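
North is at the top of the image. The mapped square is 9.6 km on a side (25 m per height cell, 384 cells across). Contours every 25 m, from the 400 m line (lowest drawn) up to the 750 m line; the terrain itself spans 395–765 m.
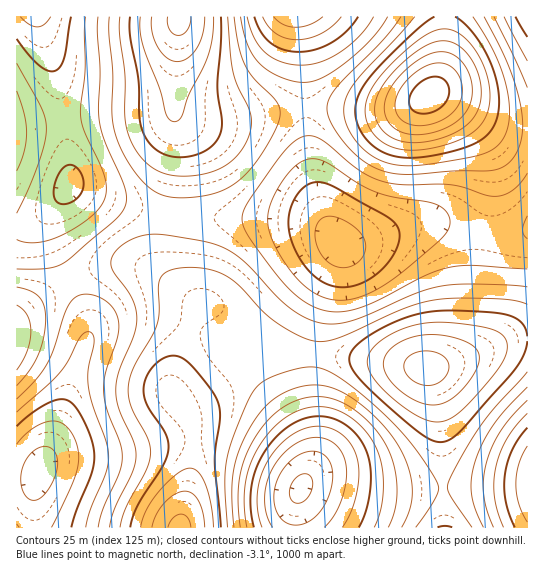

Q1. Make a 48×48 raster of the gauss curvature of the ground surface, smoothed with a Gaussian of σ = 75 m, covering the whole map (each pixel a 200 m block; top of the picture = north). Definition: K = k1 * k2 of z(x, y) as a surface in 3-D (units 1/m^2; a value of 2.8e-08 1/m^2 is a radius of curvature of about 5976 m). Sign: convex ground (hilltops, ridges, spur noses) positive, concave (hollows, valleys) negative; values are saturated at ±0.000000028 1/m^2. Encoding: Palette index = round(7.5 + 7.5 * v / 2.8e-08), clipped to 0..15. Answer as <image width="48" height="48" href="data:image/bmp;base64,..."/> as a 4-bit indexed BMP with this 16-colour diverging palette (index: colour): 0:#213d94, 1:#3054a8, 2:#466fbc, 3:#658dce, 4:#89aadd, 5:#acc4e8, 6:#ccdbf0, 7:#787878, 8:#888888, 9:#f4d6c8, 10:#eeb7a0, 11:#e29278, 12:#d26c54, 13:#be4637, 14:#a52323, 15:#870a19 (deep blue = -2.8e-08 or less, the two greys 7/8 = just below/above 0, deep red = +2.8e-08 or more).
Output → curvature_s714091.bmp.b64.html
<image width="48" height="48" href="data:image/bmp;base64,Qk32BAAAAAAAAHYAAAAoAAAAMAAAADAAAAABAAQAAAAAAIAEAAATCwAAEwsAABAAAAAAAAAAlD0hAKhUMAC8b0YAzo1lAN2qiQDoxKwA8NvMAHh4eACIiIgAyNb0AKC37gB4kuIAVGzSADdGvgAjI6UAGQqHAJh3d3d3eb7//rh4re7KmHeIh2QyEjV4mZiHd3d3eKzv7Jh5z//smHd4h2UyIjV4mqmId3d3eIq7uXZ5z//9qYd3d3ZDM0V5qqqYiId3d3d3dkRYz//9uYd3d3ZUM0V4qrupmIiId2ZUQzNHrf/+yph3d2ZURFZ4q7u6mYiIh2VDMiI1i+/+y6mHd2ZVRVZ4q7u6qZiId2VDMzNFeb3t3LmHdmVVVVZ4m7u6qZiHdmVEVVVVZ5vN3MqYdlVVVVZ4mqqqqZiHdmVVZ3ZlVnmszMuYdlVVVmZ4mpmZmIh3d3ZmeIdlVWeKu7qYdlVWZmd3iYiId3d4iIh3iIh1VFZ4mZmId2Z3d3d3iId2ZmZ4mqmYiIdlVFVWZ3d3iIiIiId3eHdlRFVoq7uYiIdlVVVVRFVniaqqmYh3d3ZUREVoq7upiHd2ZmZUMzRXm8zLqYiIiIdUREVnmqqYh4d3Z3dlMiNYrN3bqYiIiIdlVWZ3iJiHd4h3d4h1MhJYre7bmIiJmZh2Z4iHd3d3d4iIiIh1QiNXrN3KmHeJqph3eJqYdmZmd4iHeIh1QyNXm7uph3eJqph3eaupdmZmd4h3d3dmVERXiaqYh3eJmYdmeJqpdmZ3d3d3d3dmVWZ3iIiIh3eImXZVZ4mYd3d4iIh3d3Zmd4iIh3d3d3eIiHZUVXeHd3eIiIiId3d3iZqZh2Znd3d3d3ZVRWZ3d3eIiIiIh3eImruph2Zmd3d3d3dlVWZ3d3eIiIiIh3eJq7uph2ZmZ3d3d4d2Zmd4iHd4iIiId3iJq7uph3ZmZ3d3iIiHd3eIiId3eHd3d3iJqqqZh3d3d3d3iIiHd3iIiId3d3d3d3iJmZmYh3d3d3d3eHiHd3eIh3d3d3ZmZ3iJmZmId3d3d3d3d3d4iId3dmd3d3ZmZ3iIiIiId3d3d3d3d3d4iYh2ZWZ3d3ZmZ4iJiIiHd3d4h3d3d3d4mpl2VVZnd3Zmd4iZiIh3ZmeIiHd3d3eJq6mGVVZnd3d3d4iZmId2ZmeIiHd3d3eJq7qHZVZ3d3d3d4iZmHdlVVZ4iHd3d4eImqmHZnd4iIiIh4iIiHZlVVZ3d2ZneId3iZiHeIiYiIiIiHeIh3ZmZmZmZlVWeId3d3d3iZqZiIiIh3d3ZmZneIh3ZURGeHdmZmZ4mqqpmIiIh3ZlVVVom7uodUNFZ3ZlVVZ4mqqpiIiIh3ZUQzRpvv/sl1NEZ2ZlVVZ4iZmYiIiId2ZUMiNpz///2nVEVmZmZmd4iIh3d3d3d2VDIiNYz////ZdVVmZmZ3d3d3ZmZ3d3d2ZUMiNHrv///8hlVmd3d4iHdmVVZmZmZmZURDNGjP///9p2Znd3iIiHdlVVVVVVVmZVVVVWec7//9qGZnd3iIiHdmVWZVREVWZmZ3d3eJrN7bmHZ3d3d4iHd3eIdlQzRWZnd4iId3eJqph3d3d3d3d3eJq7qWQ0Vnd3eImZh2VVZnd3d4d3d3d3iazv64ZFaJmYiIiZh2QzNFZ4iId3Z3d3ib7//admisy5h3iIh2QiIkZ4mQ=="/>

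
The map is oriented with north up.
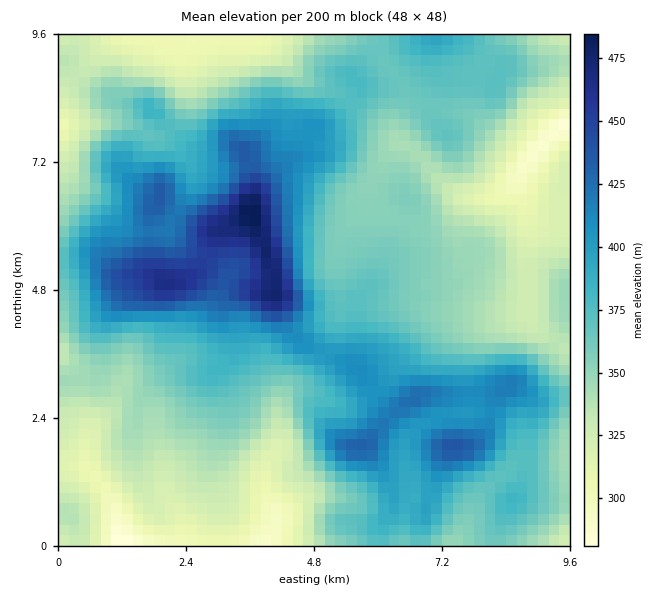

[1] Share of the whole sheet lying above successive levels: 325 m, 85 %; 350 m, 64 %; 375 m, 37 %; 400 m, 22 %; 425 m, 9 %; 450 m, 4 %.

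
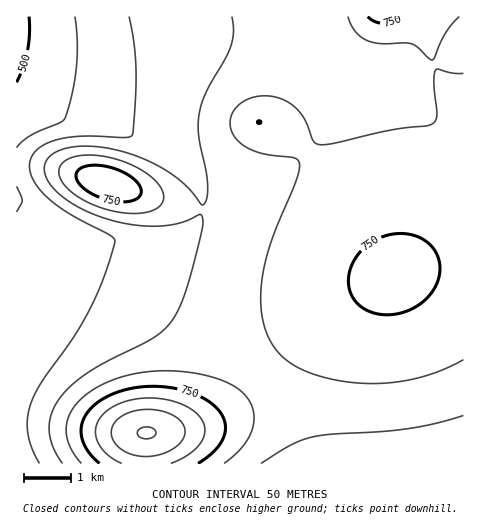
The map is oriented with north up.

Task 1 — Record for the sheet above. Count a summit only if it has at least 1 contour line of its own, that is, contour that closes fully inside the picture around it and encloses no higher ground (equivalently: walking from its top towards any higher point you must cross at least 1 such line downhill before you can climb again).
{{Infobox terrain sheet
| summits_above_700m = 3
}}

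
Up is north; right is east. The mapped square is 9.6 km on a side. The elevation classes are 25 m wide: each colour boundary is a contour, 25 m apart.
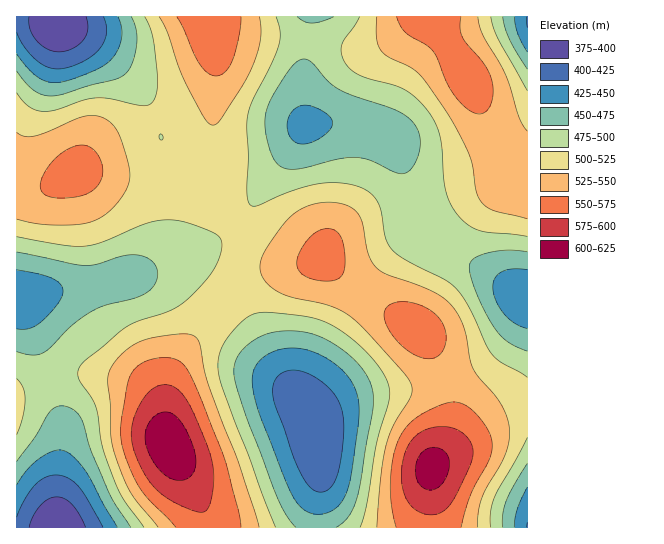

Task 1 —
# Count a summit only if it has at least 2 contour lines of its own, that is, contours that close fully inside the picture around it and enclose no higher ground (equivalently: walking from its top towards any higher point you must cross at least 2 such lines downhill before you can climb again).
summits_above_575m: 2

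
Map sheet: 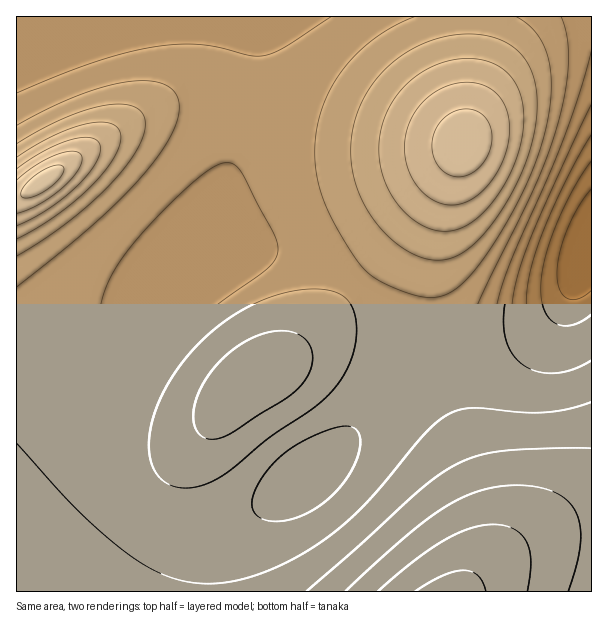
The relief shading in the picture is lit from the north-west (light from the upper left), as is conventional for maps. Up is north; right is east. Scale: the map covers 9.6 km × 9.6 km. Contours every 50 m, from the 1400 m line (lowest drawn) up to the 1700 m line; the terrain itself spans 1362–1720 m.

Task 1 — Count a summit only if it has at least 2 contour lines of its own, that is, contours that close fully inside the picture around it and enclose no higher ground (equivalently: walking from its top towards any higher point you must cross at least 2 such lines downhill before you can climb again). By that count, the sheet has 1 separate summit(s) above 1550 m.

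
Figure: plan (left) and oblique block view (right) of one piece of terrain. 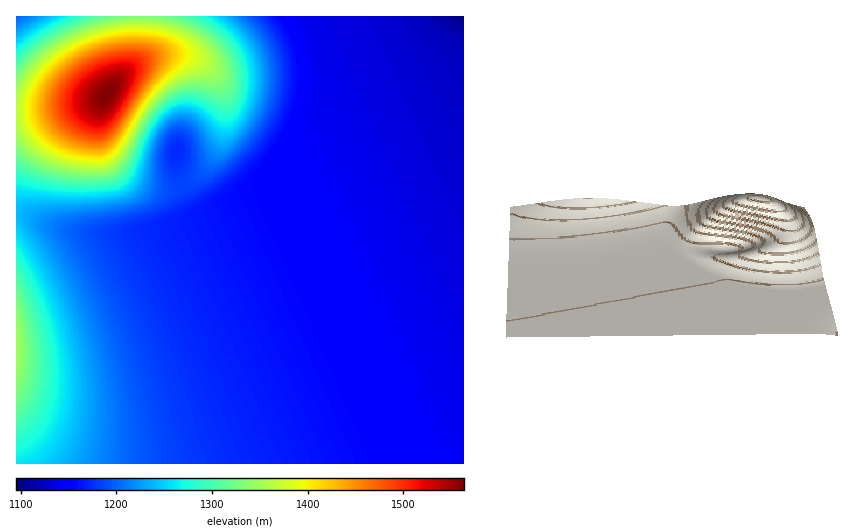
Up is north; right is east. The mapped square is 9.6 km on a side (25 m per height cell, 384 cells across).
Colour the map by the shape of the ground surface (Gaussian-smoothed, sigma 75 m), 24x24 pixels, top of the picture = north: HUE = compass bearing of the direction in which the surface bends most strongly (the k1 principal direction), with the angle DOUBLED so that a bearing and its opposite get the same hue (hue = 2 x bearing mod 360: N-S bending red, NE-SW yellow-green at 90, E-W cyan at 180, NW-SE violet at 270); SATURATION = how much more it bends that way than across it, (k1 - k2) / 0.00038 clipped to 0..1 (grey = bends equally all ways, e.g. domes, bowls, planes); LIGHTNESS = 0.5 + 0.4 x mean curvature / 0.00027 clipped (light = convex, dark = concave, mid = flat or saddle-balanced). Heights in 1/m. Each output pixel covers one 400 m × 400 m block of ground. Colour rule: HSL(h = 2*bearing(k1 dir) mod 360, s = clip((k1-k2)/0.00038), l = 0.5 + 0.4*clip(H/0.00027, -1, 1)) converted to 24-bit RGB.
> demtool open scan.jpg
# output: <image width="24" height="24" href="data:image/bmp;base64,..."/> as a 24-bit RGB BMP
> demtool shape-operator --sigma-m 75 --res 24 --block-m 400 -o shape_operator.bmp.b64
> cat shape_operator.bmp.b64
<image width="24" height="24" href="data:image/bmp;base64,Qk32BgAAAAAAADYAAAAoAAAAGAAAABgAAAABABgAAAAAAMAGAAATCwAAEwsAAAAAAAAAAAAAdJVwcZJ3co9/c4uFdYiIdoKFeH6Den2CfH2BfX2Bfn6Afn6Af3+Af3+Af3+Af3+Af3+Af3+Af3+Af3+Af3+Af3+Af3+Af3+Abppyb5Z+cJGGcYyLc4SIdX6Gd3yEeXuCe3yBfX2Bfn6Af36Af3+Af3+Af3+Af3+Af3+Af3+Af3+Af3+Af3+Af3+Af3+Af3+Abp97bpiHbpKPcIeMcn6IdHqGdnmEeXmCe3uBfX2Bfn6Af36Af3+Af3+Af3+Af3+Af3+Af3+Af3+Af3+Af3+Af3+Af3+Af3+AbaKIbZmSbIySbn6McHiIc3WGdnaEeXiCfHuBfX2Bfn6Af3+Af3+Af3+Af3+Af3+Af3+Af3+Af3+Af3+Af3+Af3+Af3+Af3+AbaOWa5OZa3+RbHWMbnGIc3KFd3WEeniCfXuBfn2Af36Af3+Af3+Af3+Af3+Af3+Af3+Af3+Af3+Af3+Af3+Af3+Af3+Af3+AbZ2gaYKXaHKQamuLcG2IdXGFeXWDfHmCfXuBfn2Af36Af3+Af3+Af3+Af3+Af3+Af3+Af3+Af3+Af3+Af3+Af3+Af3+Af3+Aa4WcZm6UaGaOb2iKdG2HeHGFe3WDfXmCfnuBf32Af36Af3+Af3+Af3+Af3+Af3+Af3+Af3+Af3+Af3+Af3+Af3+Af3+Af3+AZ2uYa2ORcWSNdWiJeG2He3KEfXaDfnqBf3yBf32Af36Af3+Af3+Af3+Af3+Af3+Af3+Af3+Af3+Af3+Af3+Af3+Af3+Af3+Ac2OUdmGPeGOMemiIfG2GfXOEfneCf3qBf3yAf36Af3+Af3+Af3+Af3+Af3+Af3+Af3+Af3+Af3+Af3+Af3+Af3+Af3+Af3+Af1+Rfl+OfmOKfmmHf2+Ff3SDf3iCf3uBf32Af36Af3+Af3+Af3+Af3+Af3+Af3+Af3+Af3+Af3+Af3+Af3+Af3+Af3+Af3+AiF2PhWCMg2WJgWuGgXGEgHaDgHqBgHyBgH6AgH6AgH+AgH+AgH+Af3+Af3+Af3+Af3+Af3+Af3+Af3+Af3+Af3+Af3+Af3+AjV2MiWGKhmeHhG6EgnODgXiCgHuBgH2AgH6AgH+AgH+AgH+AgH+AgH+AgH+AgH+AgH+AgH+AgH+AgH+AgH+AgH+AgH+AgH+AiUlVhU1Ag187g3I4hYQ5e4c+dIhKdIZfe4J1f4B+gH+AgH+AgH+AgH+AgH+AgH+AgH+AgH+AgH+AgH+AgH+AgH+AgH+AgH+AjTApjUYsjl4uj3Yuj4wtfJErU6EuO6NAVpJFWYtHbIVofoB+gH+AgH+AgH+AgH+AgH+AgH+AgH+AgH+AgH+AgH+AgH+AgH+AnzI+nz84n1s+nnZBoZpAPuI2KvKtLKPacVHHwFySTJc3RYxJc4N2f4B/gH+AgH+AgH+AgH+AgH+AgH+AgH+AgH+AgH+Af3+AsT5qsUhhrlNVqXBcrdBhUv9VAvGOEYamNCug1keo4GhgNZk9N45RaYZ0f4B/gH+AgH+AgH+AgH+AgH+AgH+Af3+Af3+Af4CAvFGeumGZtnCTsXyM2fKVgf9aErpaDFRcGSlSlzxy9HZe0spXNZZnOY9paoV7f4B/gH+AgH+AgH+AgH+Af3+Af4CAf4CAf4CAuGTAv3TCwoPAwJC6+vXF1PR8NJRCDjA1CxsoWjpN4qRN89iARqKLO5eIQo6DdoKBf4CAgH+Af3+Af4CAf4CAf4CAf4CAf4CAnW/Cq3/Hto7KvpvM+uHR+NKomWhXGSlECRwqJltQrNVJ8vmUWq6tRI6gQIiVWIOKf3+Af3+Af4CAf4CAf4CAf4CAf4CAf4CAgHO+lYPFp5LLtJ7P9M/X/8zO4l2uQB6SCipnGI2QTOFQyfWfaJCyS3KoRnCbSnCPeX2Bf4CAf4CAf4CAf4CAf4CAf4CAf4CAb4K2gIi7kZDBpZzHzqzW/8zf/6PpniT/ABbhCLD0aPGzo+qmZ2S0T1GuSlSfSViScXWEf4CAf4CAf4CAf4CAf4CAf4CAf4CBYaCtdaCvh5+xlp21pZ+65K7V/8z23pX/blr/XKb/k/TwjLjMhVy3ck+vYkygV0yTcW+Ef4CAf4CAf4CAf4CAf4GBfoKDfYKGSqaFXKmMcaeQhKSVlKKap5mh0ZbF6qD7upf/kp7ziJDRr2a4o1azkU6rf0ydcU6Re3aCf4CAf4CAf4GAfoODfYeIe4qOeIqXM5xSQKJVTqVWZaVdg6FtnKF4pJJ7q3t5tHSMs2yOsmCMsVWTrE6YokuZl0qXhliLf36Af4CAf4GAfoSBfIuGeJeTcqOnbaC4"/>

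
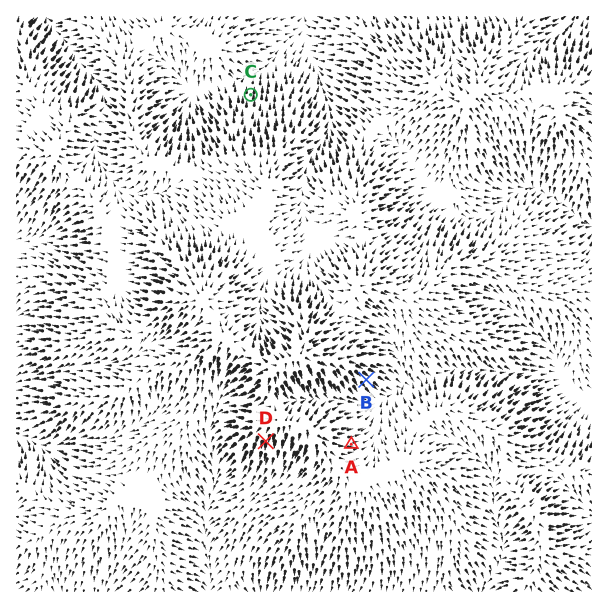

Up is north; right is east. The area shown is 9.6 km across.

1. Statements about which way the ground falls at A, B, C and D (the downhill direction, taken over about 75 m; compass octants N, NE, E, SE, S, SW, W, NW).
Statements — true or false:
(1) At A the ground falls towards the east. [true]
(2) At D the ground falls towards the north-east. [false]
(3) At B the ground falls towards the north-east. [false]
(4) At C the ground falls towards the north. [true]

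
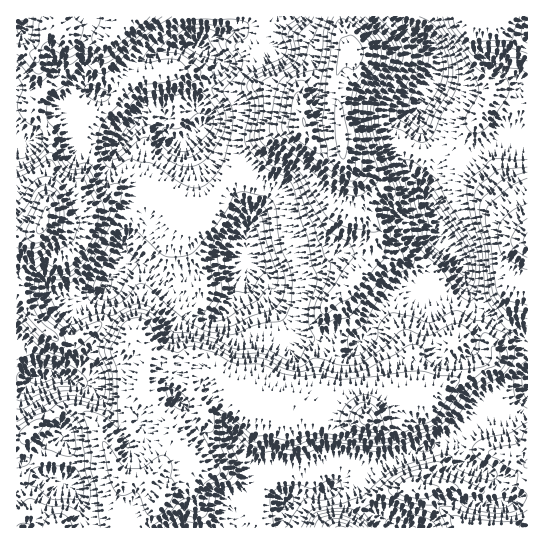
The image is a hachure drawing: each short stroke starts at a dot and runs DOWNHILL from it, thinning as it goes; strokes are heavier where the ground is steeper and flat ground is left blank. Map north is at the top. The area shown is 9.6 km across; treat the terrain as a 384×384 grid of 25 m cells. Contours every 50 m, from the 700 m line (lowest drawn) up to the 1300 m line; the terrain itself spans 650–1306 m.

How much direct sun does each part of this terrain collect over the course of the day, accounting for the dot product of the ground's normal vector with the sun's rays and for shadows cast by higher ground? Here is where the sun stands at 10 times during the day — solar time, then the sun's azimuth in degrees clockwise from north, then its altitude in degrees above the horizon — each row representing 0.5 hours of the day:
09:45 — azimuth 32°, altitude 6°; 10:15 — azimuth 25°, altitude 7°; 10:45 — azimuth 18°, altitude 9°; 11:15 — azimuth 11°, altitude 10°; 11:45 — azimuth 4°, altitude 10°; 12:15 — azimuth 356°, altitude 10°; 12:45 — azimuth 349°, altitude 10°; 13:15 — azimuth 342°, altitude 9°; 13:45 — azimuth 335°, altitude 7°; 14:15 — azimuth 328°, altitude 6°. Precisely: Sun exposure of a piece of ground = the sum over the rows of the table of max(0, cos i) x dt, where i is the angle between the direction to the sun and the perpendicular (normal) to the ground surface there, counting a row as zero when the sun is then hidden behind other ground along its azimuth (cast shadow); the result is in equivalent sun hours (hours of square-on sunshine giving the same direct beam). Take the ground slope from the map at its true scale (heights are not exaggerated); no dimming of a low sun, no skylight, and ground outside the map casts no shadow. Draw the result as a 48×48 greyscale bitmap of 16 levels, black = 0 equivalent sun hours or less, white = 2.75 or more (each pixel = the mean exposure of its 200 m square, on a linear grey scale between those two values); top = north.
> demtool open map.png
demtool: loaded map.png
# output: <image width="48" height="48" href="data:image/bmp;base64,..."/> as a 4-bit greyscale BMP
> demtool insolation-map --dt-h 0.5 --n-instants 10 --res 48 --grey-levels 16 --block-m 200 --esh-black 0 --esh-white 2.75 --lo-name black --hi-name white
<image width="48" height="48" href="data:image/bmp;base64,Qk32BAAAAAAAAHYAAAAoAAAAMAAAADAAAAABAAQAAAAAAIAEAAATCwAAEwsAABAAAAAAAAAAAAAAABEREQAiIiIAMzMzAERERABVVVUAZmZmAHd3dwCIiIgAmZmZAKqqqgC7u7sAzMzMAN3d3QDu7u4A////AAFXZ2Q0QxAAABIjNFZprv/3AAAAJ5vNtWR7qHQ0RCAAASEiMzNZ//xQAAABjf//64msyXQzM0UQAgAiMgAURVUwAAABMxASNll2ZUMyEjZSEQACIAAAAAABIiNDIkVTEUVTIiIzRDNUMQABAAAAAAAAJ5eLu7l1RWMAATQ1dmRERFQgAAAAAAAAAX23iGIBFRI0VERGdlZURWYgAAAAAAAAAAFYZCACQwA1VDNGZFVEVmQAAAAAAAAAAAABMzV3dDETM0RWJVQ0ZTEAAAAAAAAAAAAAEkaJltghASR1NURVQSAAIjMyIiABMyAAASRWe7/DAVq0QzRnQzATNEQ0RFeJdDEQABI0RprLrP+kMjWGNDE0RERERFr8ZEMyEAEjR1Z53ZVUQ0YwNjNEREVURFaHVERDEAACRxAAESI0REUjUyREVVZ2Z5iHdlVmUgABNAAAAAEkVEREQ0VmZ679zd3Kqqqs23IAEQAAAAATRENERWnNzf66uHq5dmaHZ5hBEBAAAAIzI1WHeL///qZYhlaKmGVUITVGQhABVAKGRFjf//x3dlRFRVM2h4mGVDSHIQAql1JXVWmszduXZVVCABETVoiZh3ZiAAKYZYl728t2VFiJiHVDEAETV5h4mHYxAAVCEkeZ7+llQgNnd3VFMQEiRWVVZ2QQACMQATZ3eHdlQxJWZWU2lRARJEREVnMQASEAACM0VmZDQzNEVEQ0eFMREjNEV3QyMxAAABESV2Q0RUQzRTMzRmUxEBM0ZkQzMwAAAAESNTIiIzIiIxIyJGVCAAJIgyMzIAAAIQERIRMzMjEREiIiIjRDNFaaQRNCAAAAEhEQETMzIhAAEiIiIREiJHikEAIzIlIQIzEQAjQzMgAAAiISEAARJlYhABE1Z5dDNEMRI0NERCAAAjIhEAASdjMgACJGaJlUVUUyNDREREEAASIREREjMSYQAiRVeImIZVhjNEREREMQABERAAAiAEQAEzaHZmnthWqmRERFZkMQEQABAAACFGIAM0eZdoi6m5iIVEVnd1QyIQAAAAABWVECRGiJuvyI3+h4VVeIdmUzEAAAAAE0iDATRGiKzr7aqJecl3irp2VCAAAAASNHlSEzNEWKqmerZFVnl2mneHVBAAAAMzNocyRERDRWVTNXVDQxR3dCNYdEMgACQ0V3U0d0RCE0RCE3QzMgA2MQIkZFdDM0REZlNHd1RCEjRCE0MzMQABACEBNEZWZGVEZUNFVWRVMiIjQyIiMxAAAAEAEzRFVoZEQyIiJHZGYyM0MgERABEAAAABIxFFaIVEMREREmc0VDNCEBAAAAEAAAAollZmmmVEIAAQATYyIyEhAAAAAAESIiI2qZ/93ZZUIAARABQhAAAAAgAAAAATRXqUJFe+6nZkMhESEAEQAAACUwAAAAABR4MAATRWZlVUREVVQAEAAAALgwERIhAAAAAAJ2VDI1VUV6qoUAAAAAFmYyRTVUEAAAAAAlRFinZ2fN64EAACIiIwRkVlREMQAAAAACNHrreL/vyCABI0REMg=="/>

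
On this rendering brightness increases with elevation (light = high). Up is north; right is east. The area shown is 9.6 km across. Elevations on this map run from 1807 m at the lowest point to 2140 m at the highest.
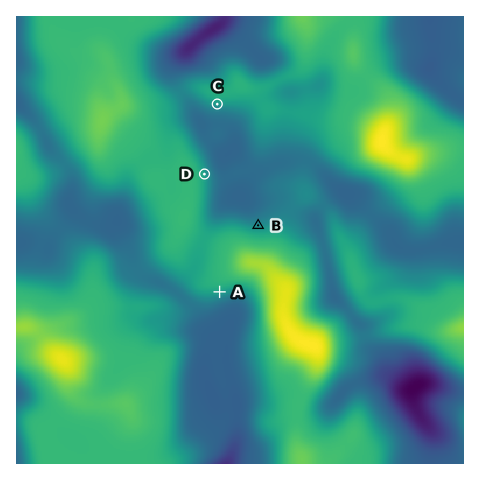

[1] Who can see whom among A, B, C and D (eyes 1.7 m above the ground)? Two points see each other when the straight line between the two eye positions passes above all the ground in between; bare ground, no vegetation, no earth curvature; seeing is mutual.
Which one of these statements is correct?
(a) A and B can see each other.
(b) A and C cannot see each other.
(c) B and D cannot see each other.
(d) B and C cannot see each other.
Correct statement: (b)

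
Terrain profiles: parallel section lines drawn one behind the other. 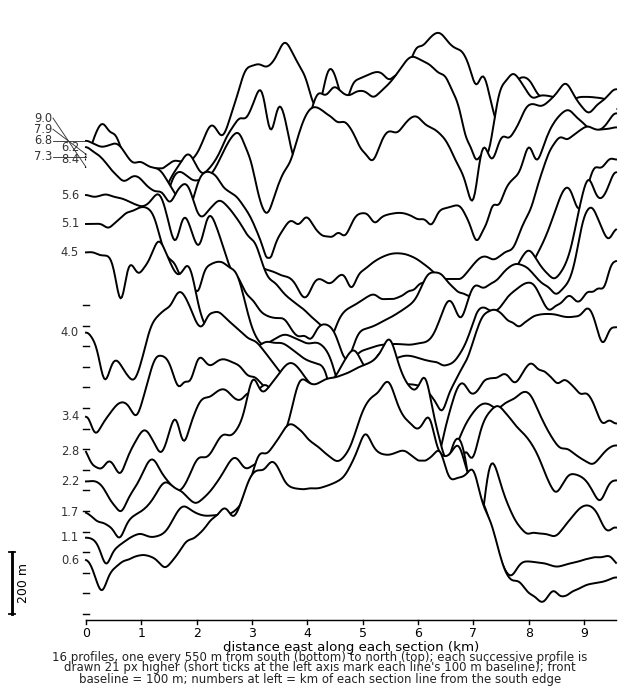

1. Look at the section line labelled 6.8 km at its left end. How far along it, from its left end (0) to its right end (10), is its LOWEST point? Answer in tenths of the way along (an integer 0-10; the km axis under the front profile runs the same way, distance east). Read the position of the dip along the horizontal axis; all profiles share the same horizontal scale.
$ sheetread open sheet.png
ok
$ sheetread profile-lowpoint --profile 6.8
4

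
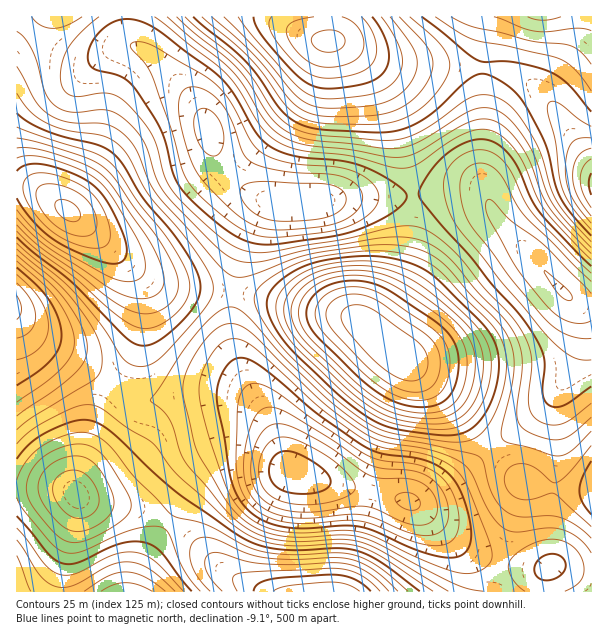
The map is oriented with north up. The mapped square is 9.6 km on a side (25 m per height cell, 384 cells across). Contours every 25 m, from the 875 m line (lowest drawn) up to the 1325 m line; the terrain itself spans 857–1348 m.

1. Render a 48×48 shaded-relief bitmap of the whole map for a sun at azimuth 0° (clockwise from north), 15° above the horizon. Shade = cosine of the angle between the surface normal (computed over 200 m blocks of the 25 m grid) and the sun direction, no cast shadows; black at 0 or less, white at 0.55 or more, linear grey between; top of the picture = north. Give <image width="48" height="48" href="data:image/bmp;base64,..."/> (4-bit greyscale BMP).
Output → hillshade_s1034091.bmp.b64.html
<image width="48" height="48" href="data:image/bmp;base64,Qk32BAAAAAAAAHYAAAAoAAAAMAAAADAAAAABAAQAAAAAAIAEAAATCwAAEwsAABAAAAAAAAAAAAAAABEREQAiIiIAMzMzAERERABVVVUAZmZmAHd3dwCIiIgAmZmZAKqqqgC7u7sAzMzMAN3d3QDu7u4A////AHZUQzMzMzNEVomrzMzMzMzMu6qZiIiZmGVUMzMzM0RFZ5q8zd3dzMzMu6mYiHiIh1VEMzMzNEVniavd7u7u7d3Mu6mId2ZnZlREMzMzRFZ4ms3u////7t3cuph3ZlVVVUREQzM0RWeJq83v////7t3Muph2ZVREREREREREVniavM3u7u/+7cy7qYdmVURERERVVVVWZ3iau8zd3d3dy7qZh3ZlVVRERFVmZnd3iImaqru7u7u7qYh3ZmZVVVVmZnd3eIiIiZmaqZmqqZmYh2VVVVVmZmZ3d4iImZmZmZmZmIiIiHdmVUMzM0Vnd3iIiJmaqZmZmZmZiHd2ZmVUQyIRIjRniJmZmaqqqqmZmIiIiHZlVUQzIhEAASRXiZmZmaqrqqqZmIiIh3ZVRDMiEQAAASNWiZqpmqqqqqqZmIiIh3ZUQzIhEAAAACNGeJqqqqqqqqmZiIiIh3ZVQzIREAAAASNFZ4mZmqqqqZmId4iHd3ZVQzIRERAREjRFZniJmaqqqZh3d3d3d3ZVQyIRERIjNEVVZneImZmqmYd2Zmd3dmZUMiIiIjNEVWZmZmd3iZmZmYdmVWZmZmVDIiIiM0VWZnd3d3d3iJmZiHdlVVVWZlVDIhIjRFZ3iHd4d3eIiJmIh2ZVVVVVVVQzIiI0VniJmZmZmIiZmZiHZlVVVURFVURDMzRFZ4mqqqqqqZmaqYh2VUREREREVURFVVZmeJqru7u7qqqqmXZVRDNERVVVVVVmd4iImqu7vMu7uqqZmFRDMzNEVVVmZmeImaqru7u7u7u7qqmYdjIiIjNFVmd3d4iau8zN3czLu7qqqpmGVBEREjRVZ4iIiZqrzN7u7t3Lu6qqmZh1QhAAEjRWeImZmaq83e///t3Lu6qpmIdUIQAAEkVniZmqqqvM3u//7tzLuqqZiGVDIQERJFZ4mqqqqrvM3e7u3cu7qqmZh1QyERIjRWeJqqqqqqu7vMzMy7qqmZmIdkMhETNGd4maq7u6qqmZmaqqqpmYiIiHZUMiIkV4maqqq7qqqYh3d3d4iIiIiId3ZUQzM2iau7uqqqqpmHZlVVVVZmZnd3d2ZVREVZq7zLuqmZmZh2VUQzMzREVWZmZmVVVWeKvMzMupmIiIh2VDMiIiIzREVVVVVEVnibzd3LupmIiIh2VDIREREiMzREREREVnmrzdzLqpmIiIh2VDIRABESIzMzMzREVnmrvMy7qpmYiHdlVDIREREiMzMzMzREVnmqq7uqqpmYh2ZVRDIiIiIzNERDMzRFZ4mZmaqqmZmIdlVURDMzMzM0RERERERWZ4mZiImZmZiHdlRERDMzMzNERVVVVEVWeImYiHiJmZiHZUQzMzMzMzRFVWZmZVZniZmYh3d4mYh3ZUMiIzM0RERVZmd3d3eJmZmYh3Z3iId2VDIiIjRFVVVmd4iIiImaqpmId2Zmd3dlQyESI0VmZmd4iZmZmaqqqqmIdmVVZmVUMiIjRWd4iIiJmqqqqqqquqmIdlVVVVVDIiIzVniJmZmZqqqqqqqqqqmA=="/>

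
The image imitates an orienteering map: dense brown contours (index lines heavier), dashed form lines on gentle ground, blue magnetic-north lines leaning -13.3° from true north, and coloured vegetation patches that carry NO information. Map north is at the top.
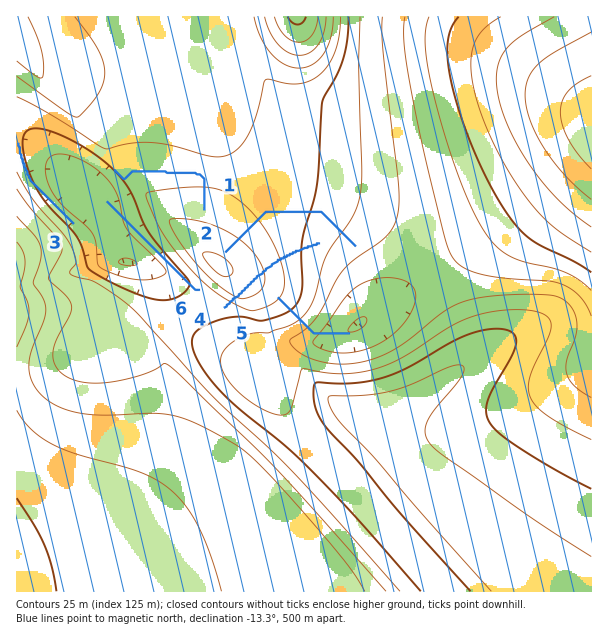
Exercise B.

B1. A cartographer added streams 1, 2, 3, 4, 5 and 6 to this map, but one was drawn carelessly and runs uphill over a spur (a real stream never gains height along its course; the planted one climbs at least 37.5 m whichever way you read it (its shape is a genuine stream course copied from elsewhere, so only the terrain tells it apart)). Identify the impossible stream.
4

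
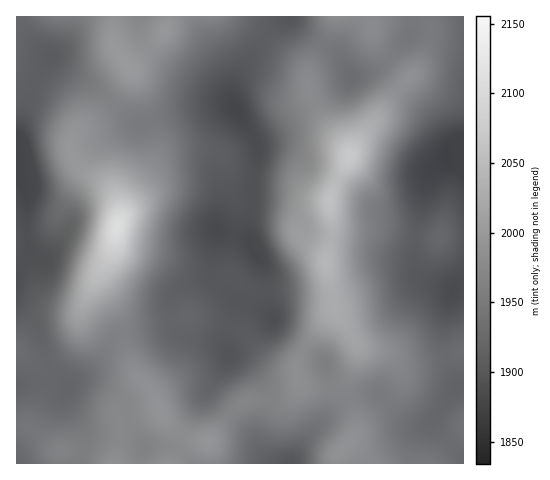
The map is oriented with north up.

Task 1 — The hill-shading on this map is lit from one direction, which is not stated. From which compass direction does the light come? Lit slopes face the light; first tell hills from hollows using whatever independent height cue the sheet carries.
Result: E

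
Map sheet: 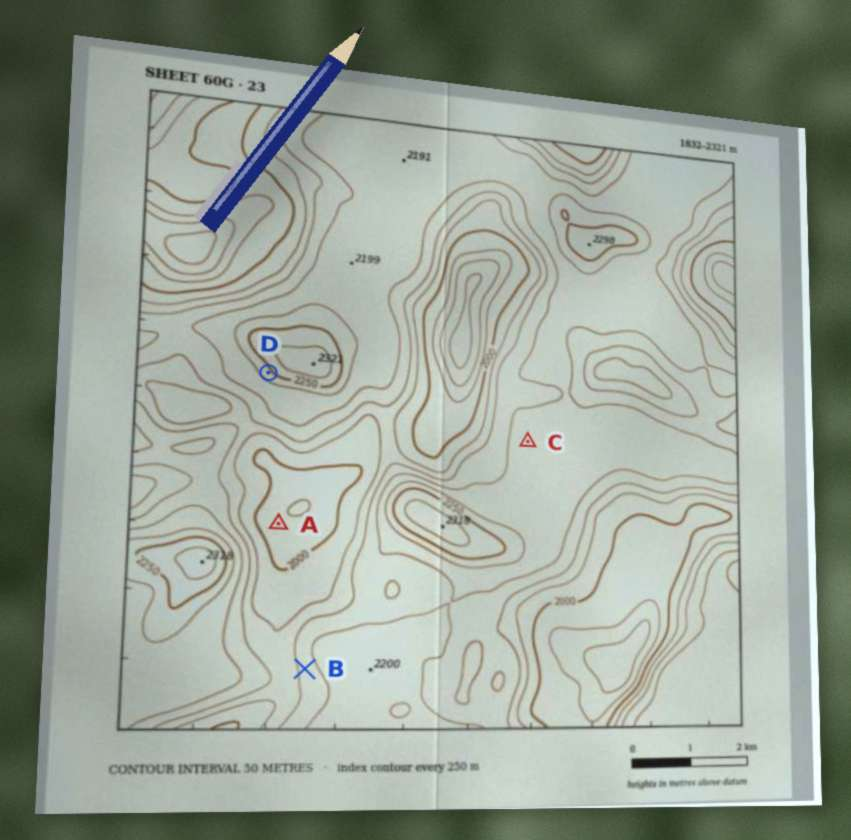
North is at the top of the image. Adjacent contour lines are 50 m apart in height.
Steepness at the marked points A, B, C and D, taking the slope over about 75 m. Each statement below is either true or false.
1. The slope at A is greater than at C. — true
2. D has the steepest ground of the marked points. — true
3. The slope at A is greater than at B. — false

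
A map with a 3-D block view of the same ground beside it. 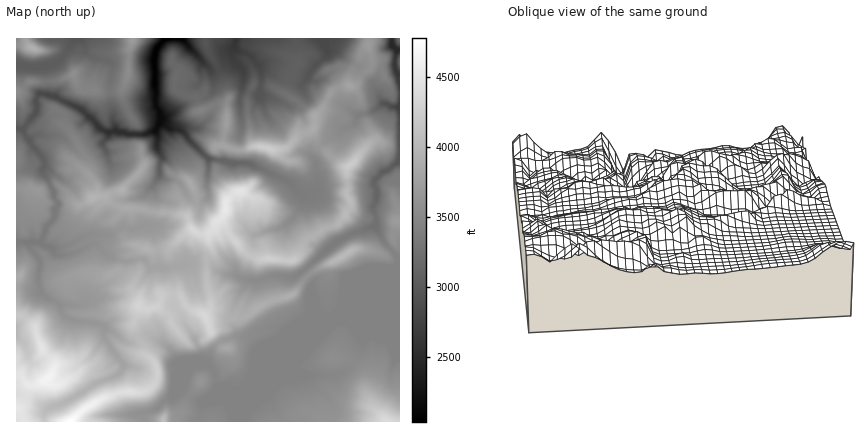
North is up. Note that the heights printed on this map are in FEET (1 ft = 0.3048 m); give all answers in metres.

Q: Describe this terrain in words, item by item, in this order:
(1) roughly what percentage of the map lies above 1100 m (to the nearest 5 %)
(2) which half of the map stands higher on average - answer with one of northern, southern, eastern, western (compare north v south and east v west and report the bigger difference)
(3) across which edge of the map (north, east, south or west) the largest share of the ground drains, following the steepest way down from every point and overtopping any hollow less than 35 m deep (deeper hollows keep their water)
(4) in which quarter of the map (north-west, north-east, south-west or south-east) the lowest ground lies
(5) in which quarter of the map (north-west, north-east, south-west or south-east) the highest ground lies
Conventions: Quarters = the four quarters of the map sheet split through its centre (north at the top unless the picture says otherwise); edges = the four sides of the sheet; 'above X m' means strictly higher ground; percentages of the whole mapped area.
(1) About 40 % of the map lies above 1100 m.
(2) On average the southern half of the map is the higher ground.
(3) The largest share of the runoff leaves by the northern edge.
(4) The lowest ground is in the north-west quarter.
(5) The highest ground is in the south-west quarter.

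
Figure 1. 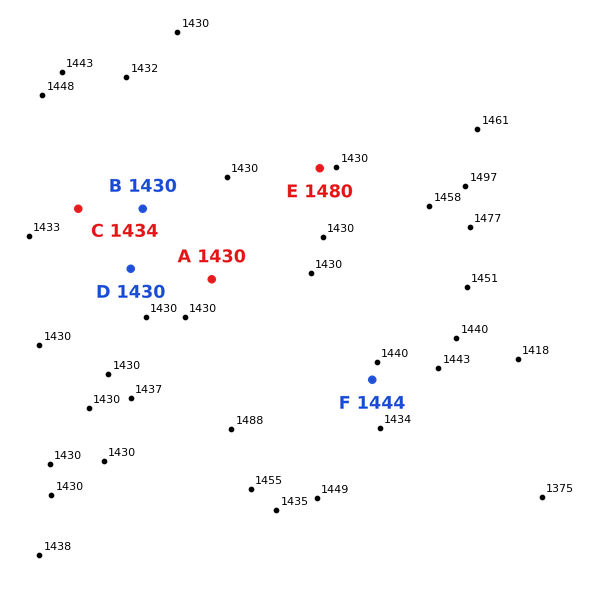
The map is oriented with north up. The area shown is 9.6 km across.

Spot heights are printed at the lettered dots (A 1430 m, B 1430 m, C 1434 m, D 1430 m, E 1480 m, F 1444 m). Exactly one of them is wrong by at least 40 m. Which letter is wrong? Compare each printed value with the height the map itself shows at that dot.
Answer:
E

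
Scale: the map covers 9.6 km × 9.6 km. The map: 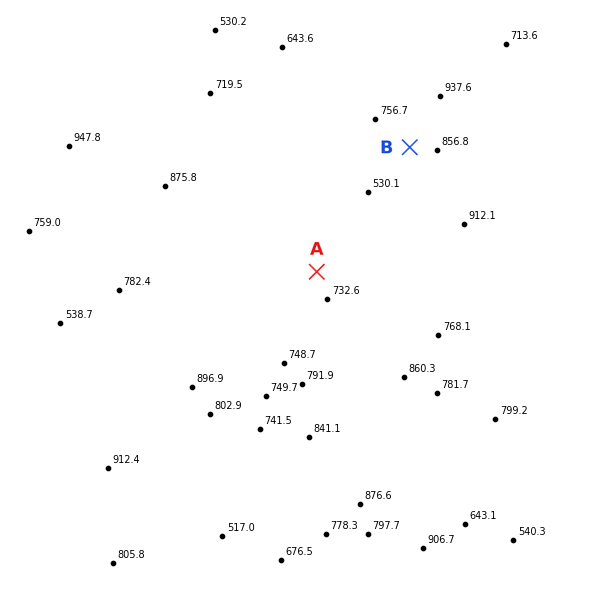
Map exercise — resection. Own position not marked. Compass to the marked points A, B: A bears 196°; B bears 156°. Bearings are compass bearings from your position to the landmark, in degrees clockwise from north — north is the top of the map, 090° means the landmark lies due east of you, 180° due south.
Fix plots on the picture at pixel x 375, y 69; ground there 810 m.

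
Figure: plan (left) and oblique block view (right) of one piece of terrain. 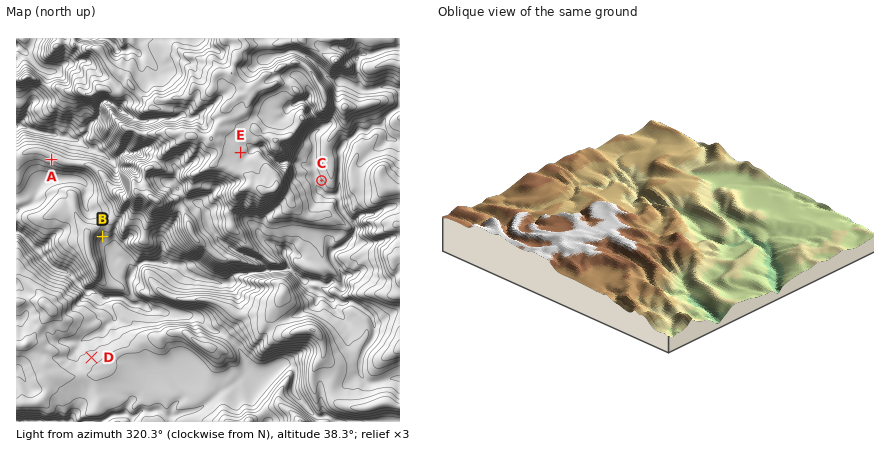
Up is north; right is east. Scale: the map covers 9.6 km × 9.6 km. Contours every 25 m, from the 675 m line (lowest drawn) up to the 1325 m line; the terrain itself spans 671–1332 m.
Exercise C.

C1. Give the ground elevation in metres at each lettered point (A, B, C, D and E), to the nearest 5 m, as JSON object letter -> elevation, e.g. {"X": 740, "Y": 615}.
{"A": 875, "B": 830, "C": 1020, "D": 835, "E": 1240}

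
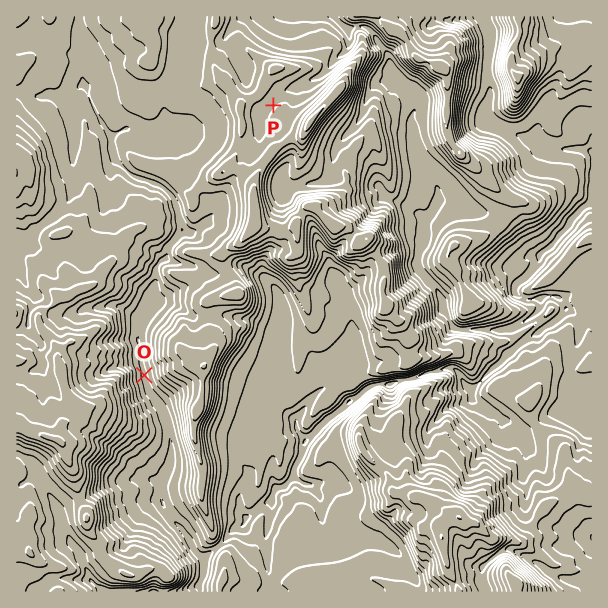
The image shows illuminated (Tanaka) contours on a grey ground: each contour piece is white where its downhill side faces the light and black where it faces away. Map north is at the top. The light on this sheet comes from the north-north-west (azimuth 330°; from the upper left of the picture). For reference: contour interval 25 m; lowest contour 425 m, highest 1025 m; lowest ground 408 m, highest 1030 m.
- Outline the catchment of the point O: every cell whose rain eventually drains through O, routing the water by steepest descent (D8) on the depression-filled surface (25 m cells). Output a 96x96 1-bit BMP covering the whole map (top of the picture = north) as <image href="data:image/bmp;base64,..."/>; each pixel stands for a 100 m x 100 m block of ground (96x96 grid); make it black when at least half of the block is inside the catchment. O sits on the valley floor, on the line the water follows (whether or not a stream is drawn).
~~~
<image width="96" height="96" href="data:image/bmp;base64,Qk2+BAAAAAAAAD4AAAAoAAAAYAAAAGAAAAABAAEAAAAAAIAEAAATCwAAEwsAAAIAAAAAAAAA////AAAAAAAAAAAAAAAAAAAAAAAAAAAAAAAAAAAAAAAAAAAAAAAAAAAAAAAAAAAAAAAAAAAAAAAAAAAAAAAAAAAAAAAAAAAAAAAAAAAAAAAAAAAAAAAAAAAAAAAAAAAAAAAAAAAAAAAAAAAAAAAAAAAAAAAAAAAAAAAAAAAAAAAAAAAAAAAAAAAAAAAAAAAAAAAAAAAAAAAAAAAAAAAAAAAAAAAAAAAAAAAAAAAAAAAAAAAAAAAAAAAAAAAAAAAAAAAAAAAAAAAAAAAAAAAAAAAAAAAAAAAAAAAAAAAAAAAAAAAAAAAAAAAAAAAAAAAAAAAAAAAAAAAAAAAAAAAAAAAAAAAAAAAAAAAAAAAAAAAAAAAAAAAAAAAAAAAAAAAAAAAAAAAAAAAAAAAAAAAAAAAAAAAAAAAAAAAAAAAAAAAAAAAAAAAAAAAAAAAAAAAAAAAAAAAAAAAAAAAAAAAAAAAAAAAAAAAAAAAAAAAAAAAAAAAAAAAAAAAAAAAAPAAAAAAAAAAAAAAAfAAAAAAAAAAAAAAA/gAAAAAAAAAAAAAA/wAAAAAAAAAAAAAA/4AAAAAAAAAAAAAA//+AAAAAAAAAAAAB///gAAAAAAAAAAAB////AAAAAAAAAAAB////gAAAAAAAAAAB////gAAAAAAAAAAD////AAAAAAAAAAAH////AAAAAAAAAAAP////AAAAAAAAAAAP////AAAAAAAAAAAP////AAAAAAAAAAAP////AAAAAAAAAAAD////AAAAAAAAAAAB////AAAAAAAAAAAAf///8AAAAAAAAAAAH///+AAAAAAAAAAAB///8AAAAAAAAAAAA///8AAAAAAAAAAAAf//8AAAAAAAAAAAAf//4AAAAAAAAAAAAP//4AAAAAAAAAAAAP//4AAAAAAAAAAAAf//8AAAAAAAAAAAD////AAAAAAAAAACH////AAAAAAAAAAP/////gAAAAAAAAAP/////wAAAAAAAAAf/////wAAAAAAAAAf/////wAAAAAAAAA//////wAAAAAAAAA//////wAAAAAAAAA//////wAAAAAAAAA//////wAAAAAAAAA//////gAAAAAAAAA//////AAAAAAAAAA/////4AAAAAAAAAB/////8AAAAAAAAAD/////8AAAAAAAAAD/////+AAAAAAAAAD/////+AAAAAAAAAD/////+AAAAAAAAAD//////AAAAAAAAAD//////AAAAAAAAAD//////AAAAAAAAAD//////AAAAAAAAAD/////+AAAAAAAAAD/////+AAAAAAAAAD/////+AAAAAAAAAD/////8AAAAAAAAAD////w4AAAAAAAAAD////gAAAAAAAAAAD///8AAAAAAAAAAAD///4AAAAAAAAAAAA///4AAAAAAAAAAAAf//4AAAAAAAAAAAAf//4AAAAAAAAAAAAP//4AAAAAAAAAAAAP//4AAAAAAAAAAAAH//wAAAAAAAAAAAAH//wAAAAAAAAAAAAD//wAAAAAAAAAAAA="/>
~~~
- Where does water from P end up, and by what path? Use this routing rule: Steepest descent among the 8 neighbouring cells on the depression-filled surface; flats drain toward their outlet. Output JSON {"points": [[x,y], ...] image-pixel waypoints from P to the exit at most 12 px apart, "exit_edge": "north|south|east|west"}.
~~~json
{"points": [[273, 105], [278, 93], [290, 89], [302, 84], [314, 78], [326, 71], [336, 59], [348, 48], [350, 36], [341, 24], [335, 17]], "exit_edge": "north"}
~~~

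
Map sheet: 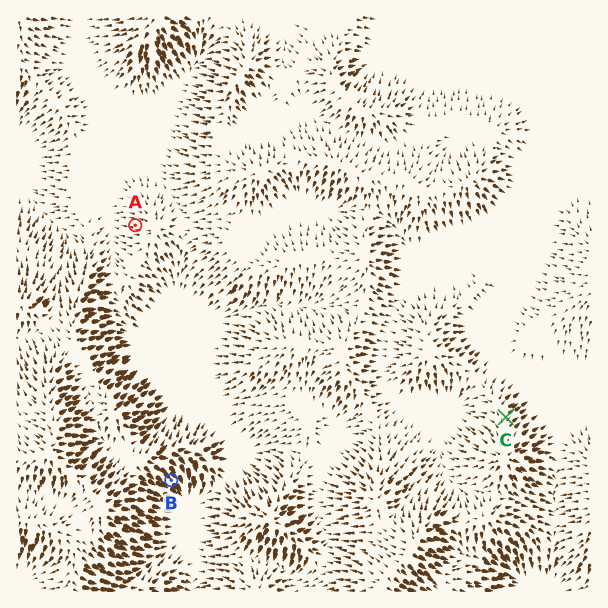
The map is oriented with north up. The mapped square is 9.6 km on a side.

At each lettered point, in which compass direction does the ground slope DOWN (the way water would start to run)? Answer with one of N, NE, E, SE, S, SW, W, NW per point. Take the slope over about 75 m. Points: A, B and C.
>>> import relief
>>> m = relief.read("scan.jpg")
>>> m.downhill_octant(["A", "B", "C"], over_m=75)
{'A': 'W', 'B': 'SE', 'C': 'NE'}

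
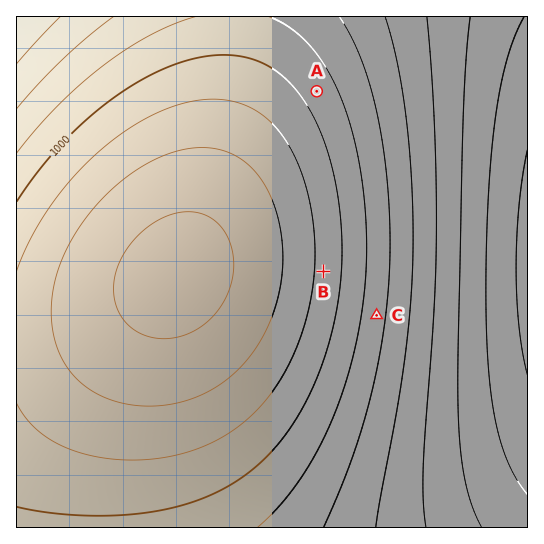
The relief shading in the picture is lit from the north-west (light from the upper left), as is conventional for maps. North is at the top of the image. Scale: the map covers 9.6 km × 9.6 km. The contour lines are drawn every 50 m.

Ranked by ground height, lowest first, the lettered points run C A B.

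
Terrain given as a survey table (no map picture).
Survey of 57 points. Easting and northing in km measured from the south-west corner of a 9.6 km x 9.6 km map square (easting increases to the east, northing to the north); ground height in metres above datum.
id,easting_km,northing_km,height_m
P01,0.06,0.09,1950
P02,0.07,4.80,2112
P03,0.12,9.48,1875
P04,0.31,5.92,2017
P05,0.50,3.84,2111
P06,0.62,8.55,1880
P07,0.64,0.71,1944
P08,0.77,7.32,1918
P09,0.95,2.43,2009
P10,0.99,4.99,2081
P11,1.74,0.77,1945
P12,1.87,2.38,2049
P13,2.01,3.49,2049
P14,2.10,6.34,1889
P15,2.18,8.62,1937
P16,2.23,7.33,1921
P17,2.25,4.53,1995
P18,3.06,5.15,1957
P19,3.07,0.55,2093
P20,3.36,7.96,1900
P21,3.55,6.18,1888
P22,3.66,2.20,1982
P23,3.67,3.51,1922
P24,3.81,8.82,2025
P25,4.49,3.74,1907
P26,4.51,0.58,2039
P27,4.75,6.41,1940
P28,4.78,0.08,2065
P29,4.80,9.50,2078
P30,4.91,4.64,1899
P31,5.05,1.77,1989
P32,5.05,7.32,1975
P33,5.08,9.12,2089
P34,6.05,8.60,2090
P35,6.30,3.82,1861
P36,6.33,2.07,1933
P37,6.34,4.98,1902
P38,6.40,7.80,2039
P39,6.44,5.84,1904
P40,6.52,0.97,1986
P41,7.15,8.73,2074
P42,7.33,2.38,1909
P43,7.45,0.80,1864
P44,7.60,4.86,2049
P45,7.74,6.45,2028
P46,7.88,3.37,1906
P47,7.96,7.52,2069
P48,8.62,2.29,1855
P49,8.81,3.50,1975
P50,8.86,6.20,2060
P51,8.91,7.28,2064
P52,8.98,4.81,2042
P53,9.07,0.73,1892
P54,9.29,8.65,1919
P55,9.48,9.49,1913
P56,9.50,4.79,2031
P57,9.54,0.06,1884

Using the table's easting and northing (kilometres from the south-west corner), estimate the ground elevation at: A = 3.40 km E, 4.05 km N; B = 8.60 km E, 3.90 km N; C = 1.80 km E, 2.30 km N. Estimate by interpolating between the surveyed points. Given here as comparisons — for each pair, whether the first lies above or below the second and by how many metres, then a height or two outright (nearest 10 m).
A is below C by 160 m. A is below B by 110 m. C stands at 2060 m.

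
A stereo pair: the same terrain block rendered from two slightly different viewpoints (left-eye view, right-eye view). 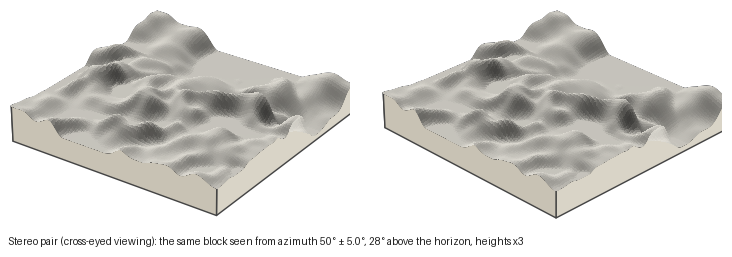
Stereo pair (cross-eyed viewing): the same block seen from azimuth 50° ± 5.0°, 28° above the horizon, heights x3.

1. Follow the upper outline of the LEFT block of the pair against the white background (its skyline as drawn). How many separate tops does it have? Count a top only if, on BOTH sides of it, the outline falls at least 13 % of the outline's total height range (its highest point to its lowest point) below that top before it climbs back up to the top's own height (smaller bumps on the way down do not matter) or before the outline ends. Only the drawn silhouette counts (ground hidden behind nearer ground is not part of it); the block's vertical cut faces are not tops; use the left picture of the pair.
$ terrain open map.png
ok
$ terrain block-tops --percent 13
1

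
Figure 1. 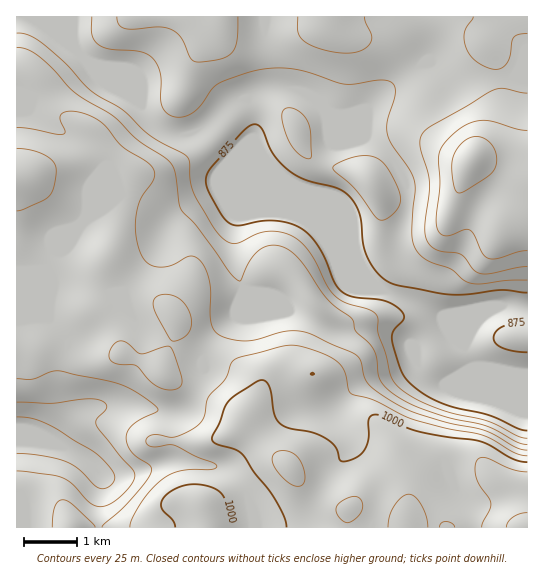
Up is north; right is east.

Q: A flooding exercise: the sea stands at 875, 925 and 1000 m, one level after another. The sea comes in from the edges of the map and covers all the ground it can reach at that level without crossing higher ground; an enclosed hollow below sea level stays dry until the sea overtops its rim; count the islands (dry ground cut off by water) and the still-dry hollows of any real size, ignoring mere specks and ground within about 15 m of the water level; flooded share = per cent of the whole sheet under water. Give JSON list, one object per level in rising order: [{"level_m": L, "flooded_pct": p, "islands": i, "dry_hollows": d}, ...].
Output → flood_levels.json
[{"level_m": 875, "flooded_pct": 10, "islands": 0, "dry_hollows": 0}, {"level_m": 925, "flooded_pct": 42, "islands": 0, "dry_hollows": 0}, {"level_m": 1000, "flooded_pct": 89, "islands": 0, "dry_hollows": 0}]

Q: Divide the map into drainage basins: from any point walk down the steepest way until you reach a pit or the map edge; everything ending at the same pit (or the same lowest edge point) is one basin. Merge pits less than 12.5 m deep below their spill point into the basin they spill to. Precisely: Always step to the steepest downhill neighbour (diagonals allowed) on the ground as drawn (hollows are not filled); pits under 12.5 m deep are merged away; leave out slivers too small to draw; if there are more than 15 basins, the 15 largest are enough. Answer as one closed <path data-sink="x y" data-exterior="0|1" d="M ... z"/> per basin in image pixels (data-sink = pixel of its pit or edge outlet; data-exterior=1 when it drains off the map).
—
<path data-sink="527 382" data-exterior="1" d="M527 16l-510 0-1 329 22 3 20-13 25-22 8-4 7 0 15 16 6 12 1 16 2 2 36 13 11 11 72 36 16 22 30 28-6-1-7 3-29 24-40 16 4 21 318 0z"/><path data-sink="17 442" data-exterior="1" d="M98 309l-7 0-8 4-25 22-20 13-22-2 0 181 191 1 1-7-5-16 3 2 9-3 30-13 25-22 15-6-28-26-13-16 0-3-7-6-68-33-16-14-31-10-2-2-1-16-6-12z"/>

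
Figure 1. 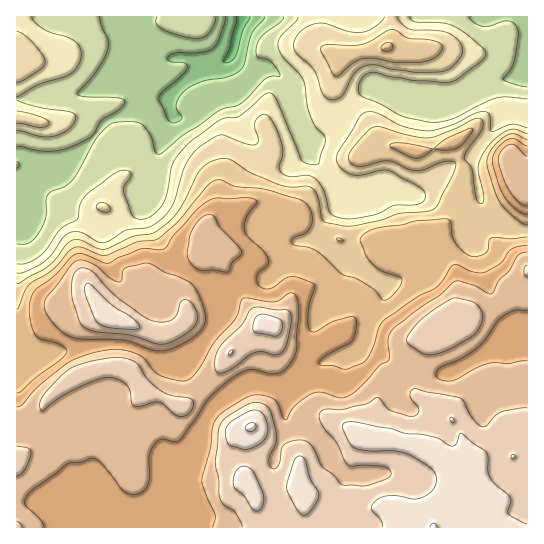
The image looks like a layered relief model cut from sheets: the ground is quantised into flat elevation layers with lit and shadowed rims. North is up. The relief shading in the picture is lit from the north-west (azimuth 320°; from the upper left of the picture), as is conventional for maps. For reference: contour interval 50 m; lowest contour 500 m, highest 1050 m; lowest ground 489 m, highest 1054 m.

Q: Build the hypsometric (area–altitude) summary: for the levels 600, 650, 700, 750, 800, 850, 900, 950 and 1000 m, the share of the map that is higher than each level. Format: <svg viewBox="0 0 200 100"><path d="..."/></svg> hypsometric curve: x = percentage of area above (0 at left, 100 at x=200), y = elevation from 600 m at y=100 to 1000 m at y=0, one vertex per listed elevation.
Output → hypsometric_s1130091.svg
<svg viewBox="0 0 200 100"><path d="M183 100l-21-12-18-13-13-13-14-12-17-12-30-13-34-13-25-12"/></svg>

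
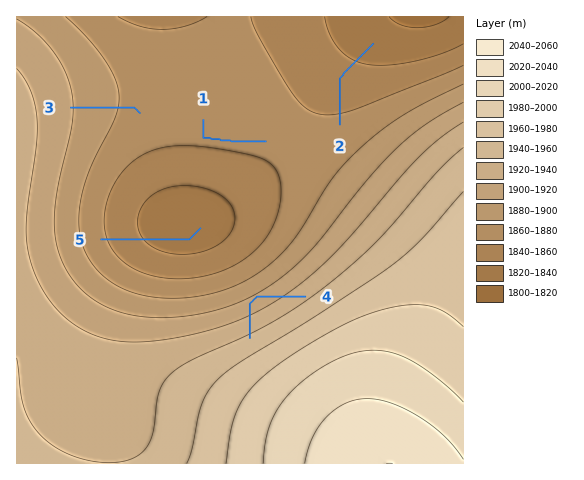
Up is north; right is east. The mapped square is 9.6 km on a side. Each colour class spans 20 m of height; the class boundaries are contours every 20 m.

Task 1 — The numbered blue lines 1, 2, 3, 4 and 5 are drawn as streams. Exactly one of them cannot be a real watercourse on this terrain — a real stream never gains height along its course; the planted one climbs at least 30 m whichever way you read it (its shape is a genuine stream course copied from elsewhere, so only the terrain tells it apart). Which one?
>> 4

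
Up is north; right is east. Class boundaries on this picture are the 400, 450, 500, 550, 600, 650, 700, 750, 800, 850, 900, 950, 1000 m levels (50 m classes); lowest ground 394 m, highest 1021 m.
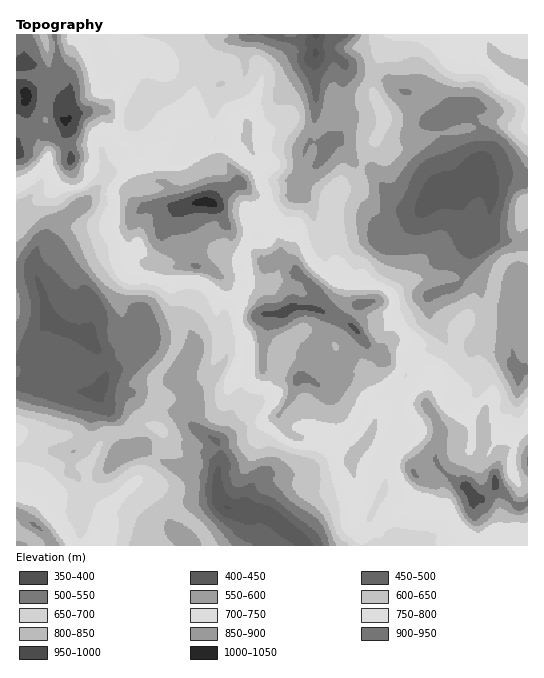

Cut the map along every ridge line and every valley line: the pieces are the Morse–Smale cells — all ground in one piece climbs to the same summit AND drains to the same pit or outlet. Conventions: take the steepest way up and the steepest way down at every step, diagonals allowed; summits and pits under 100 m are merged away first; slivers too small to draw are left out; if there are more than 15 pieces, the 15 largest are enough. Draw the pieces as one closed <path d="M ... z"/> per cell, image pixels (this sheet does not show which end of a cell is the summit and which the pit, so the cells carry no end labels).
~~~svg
<path d="M315 34l-214 1 0 16 10 20 26-4 4 4 6 14 0 12-12 18 0 8 5 21 11 5 1 8-7 4 4 19-15 6-5 5 4 12 12 5-10 7-7 17-1 20 6 7 30 8 28-2 18 4 14 9 10 17 5 2 5-10 0-35 2-7 12-9-4-9 0-10 2-2 19-6 20-15 5-1 10 11 6 14 14 1-1-14 4-9 7-9 16-4 4-6 2-10-9-7-13-18-7-3 9-5 4-9 0-16-2-10 2-34-12-10-17-2z"/><path d="M171 357l-16 20 0 10 4 12-7 12 1 15-14-1-16 6-14 3-11 13-3-4-18-9-14 3-18 0-20-4-9 0 0 79 21 14 12 13 4 7 252 0 0-2-8-9-26-20-9-4-29-1-10-6-6-16 0-16 4-11-2-17-2-3-19-11-9-9-1-10 7-14-11-21 3-8z"/><path d="M106 179l-21 24-26 18-18 21-2-11-10-10-6-3-7 7 1 160 14-4 11 0 36 10 16 2 5-2 11-20 23-10 10-10 6-12 6 10 15 8 6-10 1-18-2-8 0-26-6-14 0-9 4-4-35-6-9-6-2-4 2-24 6-13 10-7-12-5-4-12-14-4z"/><path d="M299 193l-5 1-20 15-21 8 0 10 4 9-12 9-2 7 0 35-6 10 16 5 9 12 7 1-6 29 0 25 19 9 15 2-5 16-13 19 6 14 9 8 32 0 9 6 20-14 6-16 16-18 23-11 9-16 2-11 8-6-8-9-14-3-8 3-10 13-11-8-14-20-30-15 15-17 2-11-2-16-7-17 1-10-2-17-2-5-14-1-6-14z"/><path d="M487 34l-96 0-8 14-10 25-1 15 12 25 0 10-8 17-8 8-7 19 10 3 17 25 9 8 10 6 11 1 20-17 9-3 8 1 16-12-18-15-10-27-3-18 13-8 17 6 10 10 4 10-1 26-3 5 9 9 5 2 19-2 15 3 0-109-13-2-17-11-10-14z"/><path d="M481 342l-10 3-14-3 0 21-15 12-5 0-2-5-8-3-4-4-4-10-5 1-3 3-2 11-5 11-7 8 3 6-3 11 1 13 20-10 8-1 9 10 4 11 0 16-3 6 0 12 3 6-19 12 1 6-6 15 0 8 7 5 16-4 5-5 0-20 7-6 15 8 8 10 0 17 12 33 42 0 1-177-11 3-4-7-2-16-18-2z"/><path d="M447 190l-13 5-30 38-10 6-8-1-13-16-10-4-26 0-8 2 4 21-1 10 7 17 2 16-2 11-15 17 30 15 14 20 11 8 10-13 8-3 14 3 5 3 3 8 11-4 13 0 4-4-16-24-3-22 5-5 22-7 8-7 2-8 0-11 8-17 4-3-3 0-7-10-11-39z"/><path d="M457 111l-15 6-2 8 8 28 5 11 18 15-15 12 0 4 11 36 2 5 8 5-4 3-8 17 0 11-2 8-8 7-22 7-5 5 3 22 16 21 9-1 1-8 8-11 16 3 3-4 5-13 6-32 4-9 12-10 17-1 0-75-15-4-18 2-6-2-9-9 4-19-1-17-13-15z"/><path d="M239 298l-14 14 4 29-1 12 17 2 3 4-9 40-8 13-7 23-7 6 4 15-4 16 2 23 4 9 10 6 12-1 3-16 13-18 24 0 21-5 15-9 14-17-9-7-32 0-9-8-6-14 13-19 5-16-15-2-19-9 0-25 6-29-7-1-9-12z"/><path d="M383 415l-6 2-12 26-12 11-6-1-12-10-14 18-15 9-21 5-24 0-13 18-3 16 17 2 9 4 26 20 9 11 65 0 4-6-6-15 0-6 15-28 0-26 4-9 15-16-4-23z"/><path d="M101 34l-84 0-1 67 11 0-2 7 4 9 16 17 16 3 6-6-2-10 8-7 18-4 14 0 4 7 4 15 6 9 7 4 13 0 1-6-5-16 0-8 12-18-2-17-4-9-4-4-26 4-10-20z"/><path d="M191 265l-17 2-5 5 0 9 6 14 0 26 2 8 0 14-6 13 16 12-3 8 11 21-7 14 1 10 9 9 20 11 9-12 4-17 8-13 9-42-20-4 1-12-4-29 12-15-4-2-10-17-14-9z"/><path d="M426 406l-8 1-19 10 4 23-15 16-4 9 0 26-15 28 0 6 6 15-3 5 23 1 2-8 17 0 7 1 4 7 58 0-4-21-6-12 0-17-8-10-12-7-4-1-6 6 0 20-5 5-16 4-7-5 0-8 6-15-1-6 19-12-3-6 3-34-4-11z"/><path d="M149 339l-6 12-10 10-26 14-9 16-20 0-36-10-11 0-14 4-1 47 29 5 18 0 14-3 18 9 3 4 11-13 14-3 16-6 14 1-1-15 7-12-4-12 0-10 12-14 2-7-14-7z"/><path d="M25 102l-9 1 0 109 7 6 5-9 9-8 9-6 9-12 10-10 5-12 7 8 14 2 14 7 3-7-5-12 2-8 9-1 15 4 11-6-1-3-13 0-7-5-14-30-14 0-18 4-8 7 2 10-6 6-16-3-16-17z"/>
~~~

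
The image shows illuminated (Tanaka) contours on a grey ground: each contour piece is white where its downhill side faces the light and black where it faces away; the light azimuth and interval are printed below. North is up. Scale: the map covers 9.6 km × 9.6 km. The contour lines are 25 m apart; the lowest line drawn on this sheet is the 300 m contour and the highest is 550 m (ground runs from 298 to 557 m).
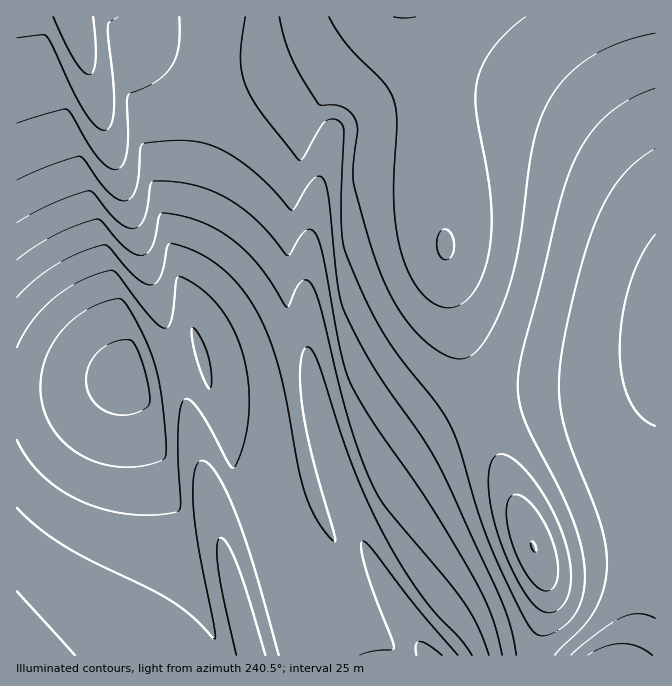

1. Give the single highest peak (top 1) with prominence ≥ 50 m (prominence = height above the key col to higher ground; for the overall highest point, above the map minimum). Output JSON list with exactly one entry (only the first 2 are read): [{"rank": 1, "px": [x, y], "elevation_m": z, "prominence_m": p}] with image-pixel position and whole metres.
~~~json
[{"rank": 1, "px": [124, 377], "elevation_m": 557, "prominence_m": 259}]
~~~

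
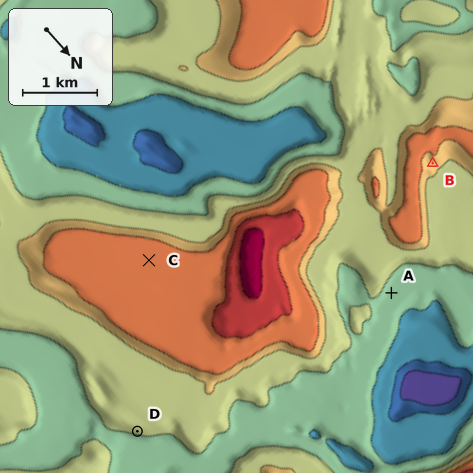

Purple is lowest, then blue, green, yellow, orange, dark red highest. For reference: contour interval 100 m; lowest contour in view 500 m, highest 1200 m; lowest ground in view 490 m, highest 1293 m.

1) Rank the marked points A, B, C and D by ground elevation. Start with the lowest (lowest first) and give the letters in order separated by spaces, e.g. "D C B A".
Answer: A D B C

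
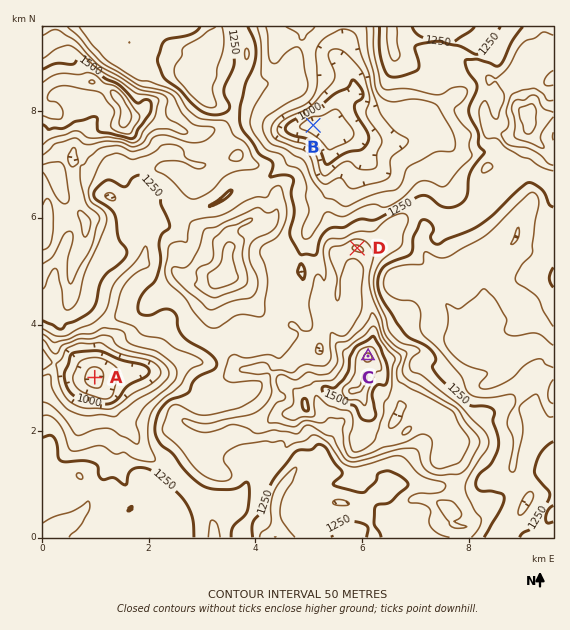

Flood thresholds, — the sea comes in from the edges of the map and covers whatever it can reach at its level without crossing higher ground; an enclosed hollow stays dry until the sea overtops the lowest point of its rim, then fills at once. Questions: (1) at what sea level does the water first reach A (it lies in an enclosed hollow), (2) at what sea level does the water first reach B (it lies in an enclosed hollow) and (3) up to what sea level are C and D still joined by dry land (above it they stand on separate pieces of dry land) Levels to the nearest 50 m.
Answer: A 1050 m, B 1100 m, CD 1350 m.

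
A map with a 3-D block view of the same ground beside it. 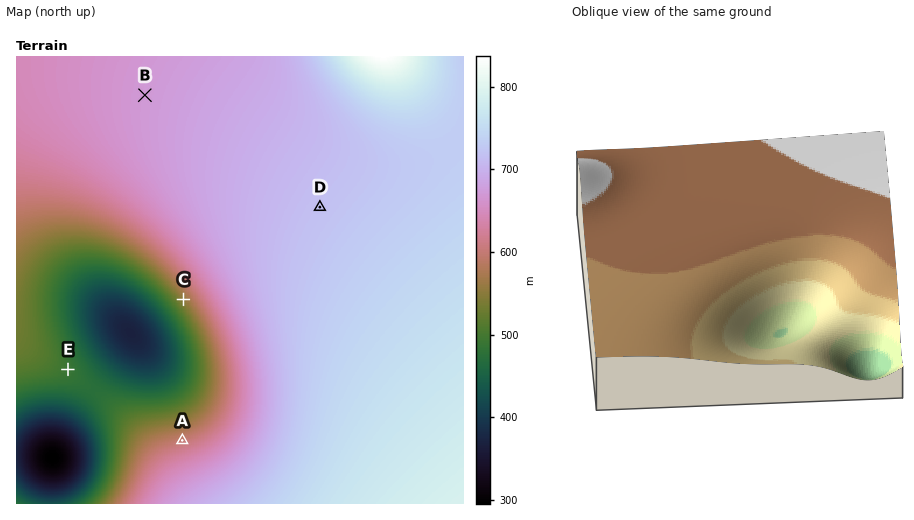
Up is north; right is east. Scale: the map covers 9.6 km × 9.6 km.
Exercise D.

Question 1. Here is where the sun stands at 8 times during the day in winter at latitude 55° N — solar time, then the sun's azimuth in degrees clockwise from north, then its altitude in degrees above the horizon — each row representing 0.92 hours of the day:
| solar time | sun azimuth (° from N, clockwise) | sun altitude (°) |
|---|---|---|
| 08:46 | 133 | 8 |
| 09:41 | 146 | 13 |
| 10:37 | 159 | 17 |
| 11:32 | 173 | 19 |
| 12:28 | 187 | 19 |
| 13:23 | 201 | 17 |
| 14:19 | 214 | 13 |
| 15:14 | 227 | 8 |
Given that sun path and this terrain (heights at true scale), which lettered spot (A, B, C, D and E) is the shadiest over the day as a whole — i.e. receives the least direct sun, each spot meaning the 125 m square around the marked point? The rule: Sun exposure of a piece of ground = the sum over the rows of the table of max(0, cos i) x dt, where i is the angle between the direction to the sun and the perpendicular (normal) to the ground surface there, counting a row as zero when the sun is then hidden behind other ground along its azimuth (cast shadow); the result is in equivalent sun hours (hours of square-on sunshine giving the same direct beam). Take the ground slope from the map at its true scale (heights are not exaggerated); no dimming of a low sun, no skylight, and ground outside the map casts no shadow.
A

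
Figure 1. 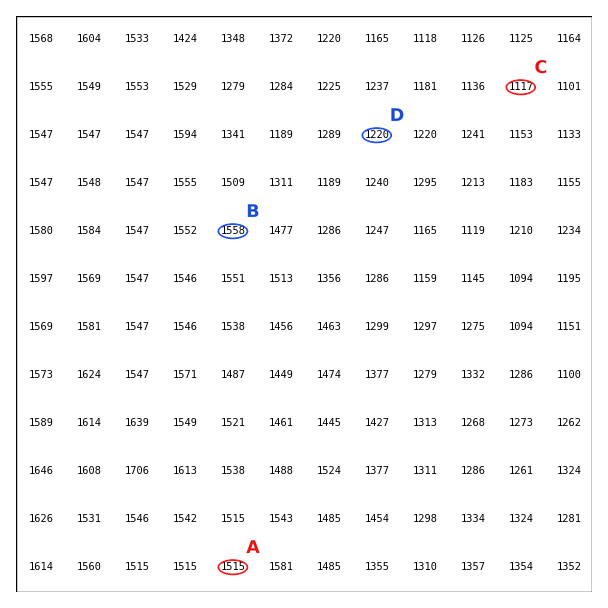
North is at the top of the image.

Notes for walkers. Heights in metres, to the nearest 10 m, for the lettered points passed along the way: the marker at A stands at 1510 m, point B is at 1560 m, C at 1120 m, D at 1220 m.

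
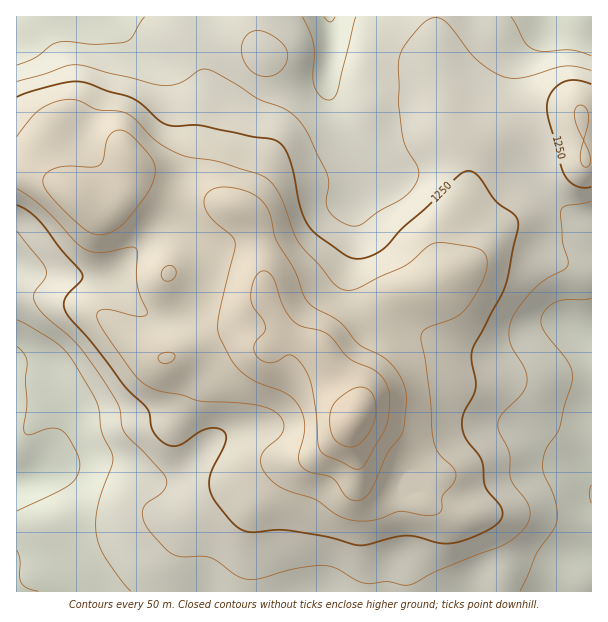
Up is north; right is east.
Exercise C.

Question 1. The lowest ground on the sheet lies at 1060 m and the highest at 1490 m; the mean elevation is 1240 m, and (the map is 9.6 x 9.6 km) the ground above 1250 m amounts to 40.6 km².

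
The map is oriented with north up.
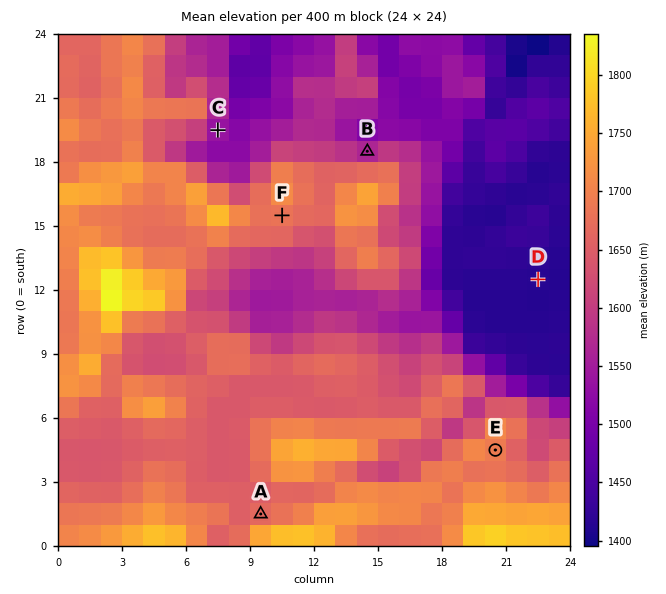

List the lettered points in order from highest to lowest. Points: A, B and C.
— A B C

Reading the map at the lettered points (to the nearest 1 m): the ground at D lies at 1415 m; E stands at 1693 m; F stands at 1681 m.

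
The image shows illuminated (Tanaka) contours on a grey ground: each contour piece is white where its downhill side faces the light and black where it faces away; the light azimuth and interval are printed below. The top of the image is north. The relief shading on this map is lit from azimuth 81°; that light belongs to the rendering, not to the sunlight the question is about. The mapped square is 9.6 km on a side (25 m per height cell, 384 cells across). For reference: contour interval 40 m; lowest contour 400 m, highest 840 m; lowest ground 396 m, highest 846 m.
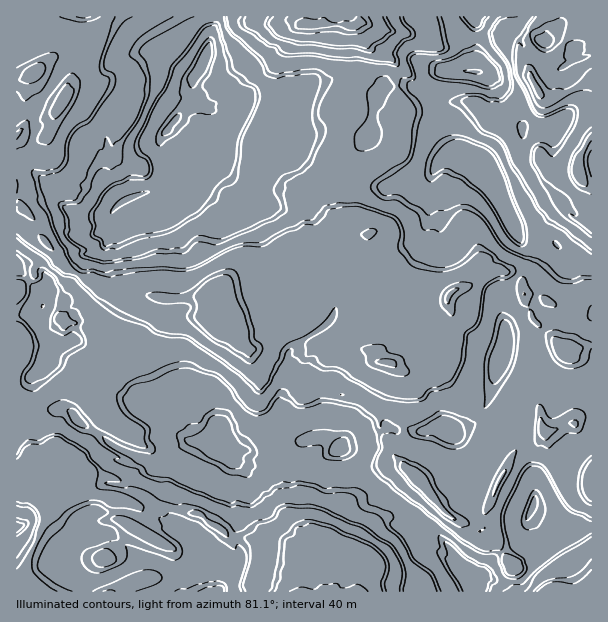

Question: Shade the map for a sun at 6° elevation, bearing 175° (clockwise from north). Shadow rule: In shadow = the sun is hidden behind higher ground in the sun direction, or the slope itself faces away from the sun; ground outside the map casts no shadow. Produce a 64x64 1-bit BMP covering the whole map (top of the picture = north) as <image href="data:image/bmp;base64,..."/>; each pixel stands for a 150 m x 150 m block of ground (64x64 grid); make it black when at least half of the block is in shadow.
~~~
<image width="64" height="64" href="data:image/bmp;base64,Qk0+AgAAAAAAAD4AAAAoAAAAQAAAAEAAAAABAAEAAAAAAAACAAATCwAAEwsAAAIAAAAAAAAA////AAAAAAAAD34AAAAAAAAHPgAAAAMAAeAeAABAD4Ag+M4AAAA/ACB35oAAAXwAMA/DwAAA/AA4HwcAAAH8AJx8DgAAAfgA3if8AAAH+IPf/PAAAA/+h8/4AAAAH/7Px8AAAAB/98/D4AAAAP/H34GAAAAA/wP5gAAAAADwA/AABgAAAEAB8AAeAGAAAAD4AH4w4fwAAP4A/DjF+PwA/gHwP/H73+AmD+A/+f9fwAAfAB/////AAA8YB////4AADh8H////gADAH//////ABMAP//3//8APwA/////PyB/AA////wfIHw8B///8AGwADgf///AAPUAOH//IIAC3QIJ//4AAAbaRgv//gAAB9uDF//8AAAD2gO/gDwAAAB4Af4AAAAAADgB8AAAAAAAMAPwAAAAAAAgA+AAAAAIAAAvwAAAAAyAAH/SAAAAAAAAf8AAAAAAAAL/goAAAAAABP8fwAAAAAAF/B/4AAAAAAf8H/wAAAYAD/z/+AAAB4AP+Pf4AAAD0B/48/AAAAPYHc7z4AAAAdx8B/PwAAAA7/gGf/4AABgv+AB//gABCC/ygH//AAAAJ/PxP/+QAAAD4fOf/xgAAAAD/9/fAYAHAAP9w5+Dv4fAByDgF8P/h8n+IAEHx/////wAAbPn////+AABn/f////wmAHf//////HAAP//////AeA=="/>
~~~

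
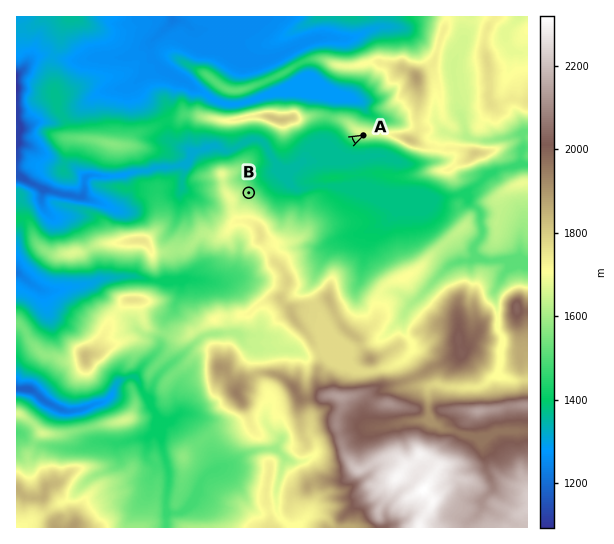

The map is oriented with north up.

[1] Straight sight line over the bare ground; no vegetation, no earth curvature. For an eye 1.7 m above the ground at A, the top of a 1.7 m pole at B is visible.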